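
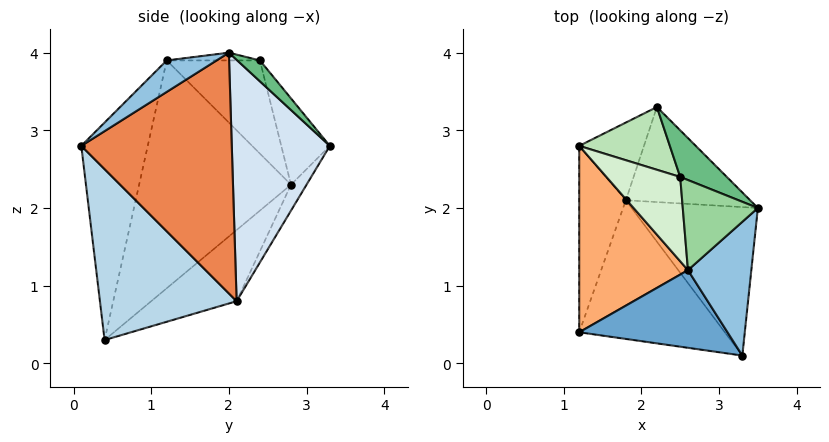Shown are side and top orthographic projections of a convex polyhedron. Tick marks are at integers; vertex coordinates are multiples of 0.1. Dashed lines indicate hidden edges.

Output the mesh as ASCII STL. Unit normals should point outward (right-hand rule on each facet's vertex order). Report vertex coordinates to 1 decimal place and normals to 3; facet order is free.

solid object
 facet normal -0.559 -0.737 0.381
  outer loop
   vertex 2.6 1.2 3.9
   vertex 1.2 0.4 0.3
   vertex 3.3 0.1 2.8
  endloop
 endfacet
 facet normal 0.379 -0.522 0.764
  outer loop
   vertex 2.6 1.2 3.9
   vertex 3.3 0.1 2.8
   vertex 3.5 2.0 4.0
  endloop
 endfacet
 facet normal 0.759 -0.078 -0.647
  outer loop
   vertex 1.8 2.1 0.8
   vertex 3.3 0.1 2.8
   vertex 1.2 0.4 0.3
  endloop
 endfacet
 facet normal 0.806 0.423 -0.415
  outer loop
   vertex 1.8 2.1 0.8
   vertex 2.2 3.3 2.8
   vertex 3.5 2.0 4.0
  endloop
 endfacet
 facet normal 0.868 0.196 -0.455
  outer loop
   vertex 1.8 2.1 0.8
   vertex 3.5 2.0 4.0
   vertex 3.3 0.1 2.8
  endloop
 endfacet
 facet normal -0.849 -0.338 0.405
  outer loop
   vertex 1.2 2.8 2.3
   vertex 1.2 0.4 0.3
   vertex 2.6 1.2 3.9
  endloop
 endfacet
 facet normal -0.761 0.415 -0.498
  outer loop
   vertex 1.2 2.8 2.3
   vertex 1.8 2.1 0.8
   vertex 1.2 0.4 0.3
  endloop
 endfacet
 facet normal -0.191 0.858 -0.477
  outer loop
   vertex 1.2 2.8 2.3
   vertex 2.2 3.3 2.8
   vertex 1.8 2.1 0.8
  endloop
 endfacet
 facet normal 0.256 0.781 0.570
  outer loop
   vertex 2.5 2.4 3.9
   vertex 3.5 2.0 4.0
   vertex 2.2 3.3 2.8
  endloop
 endfacet
 facet normal -0.103 -0.009 0.995
  outer loop
   vertex 2.5 2.4 3.9
   vertex 2.6 1.2 3.9
   vertex 3.5 2.0 4.0
  endloop
 endfacet
 facet normal -0.577 0.548 0.606
  outer loop
   vertex 2.5 2.4 3.9
   vertex 2.2 3.3 2.8
   vertex 1.2 2.8 2.3
  endloop
 endfacet
 facet normal -0.782 -0.065 0.619
  outer loop
   vertex 2.5 2.4 3.9
   vertex 1.2 2.8 2.3
   vertex 2.6 1.2 3.9
  endloop
 endfacet
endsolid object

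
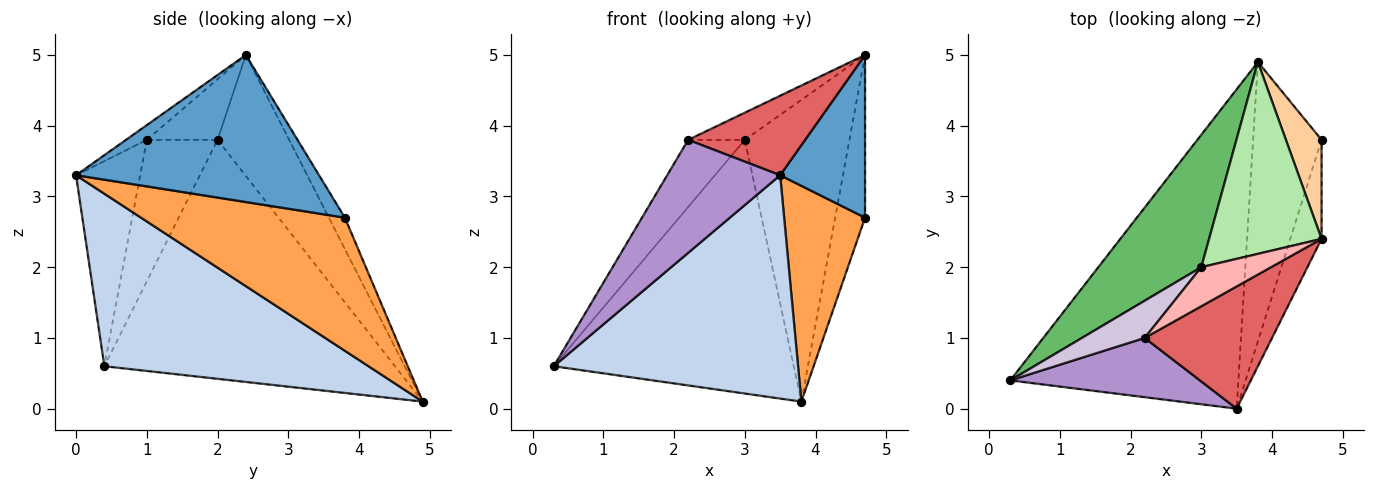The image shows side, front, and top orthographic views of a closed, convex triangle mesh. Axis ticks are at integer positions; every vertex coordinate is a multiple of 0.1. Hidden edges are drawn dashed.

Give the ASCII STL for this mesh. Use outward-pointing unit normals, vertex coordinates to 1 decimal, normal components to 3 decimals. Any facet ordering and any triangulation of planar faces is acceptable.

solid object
 facet normal 0.926 -0.323 -0.197
  outer loop
   vertex 4.7 2.4 5.0
   vertex 3.5 0.0 3.3
   vertex 4.7 3.8 2.7
  endloop
 endfacet
 facet normal 0.527 -0.487 -0.697
  outer loop
   vertex 3.8 4.9 0.1
   vertex 3.5 0.0 3.3
   vertex 0.3 0.4 0.6
  endloop
 endfacet
 facet normal 0.839 -0.333 -0.431
  outer loop
   vertex 3.8 4.9 0.1
   vertex 4.7 3.8 2.7
   vertex 3.5 0.0 3.3
  endloop
 endfacet
 facet normal -0.416 0.777 0.473
  outer loop
   vertex 3.8 4.9 0.1
   vertex 4.7 2.4 5.0
   vertex 4.7 3.8 2.7
  endloop
 endfacet
 facet normal -0.732 0.604 0.315
  outer loop
   vertex 3.0 2.0 3.8
   vertex 3.8 4.9 0.1
   vertex 0.3 0.4 0.6
  endloop
 endfacet
 facet normal -0.500 0.731 0.465
  outer loop
   vertex 3.0 2.0 3.8
   vertex 4.7 2.4 5.0
   vertex 3.8 4.9 0.1
  endloop
 endfacet
 facet normal -0.097 -0.543 0.834
  outer loop
   vertex 2.2 1.0 3.8
   vertex 3.5 0.0 3.3
   vertex 4.7 2.4 5.0
  endloop
 endfacet
 facet normal -0.581 0.465 0.668
  outer loop
   vertex 2.2 1.0 3.8
   vertex 4.7 2.4 5.0
   vertex 3.0 2.0 3.8
  endloop
 endfacet
 facet normal -0.449 -0.791 0.415
  outer loop
   vertex 2.2 1.0 3.8
   vertex 0.3 0.4 0.6
   vertex 3.5 0.0 3.3
  endloop
 endfacet
 facet normal -0.738 0.590 0.327
  outer loop
   vertex 2.2 1.0 3.8
   vertex 3.0 2.0 3.8
   vertex 0.3 0.4 0.6
  endloop
 endfacet
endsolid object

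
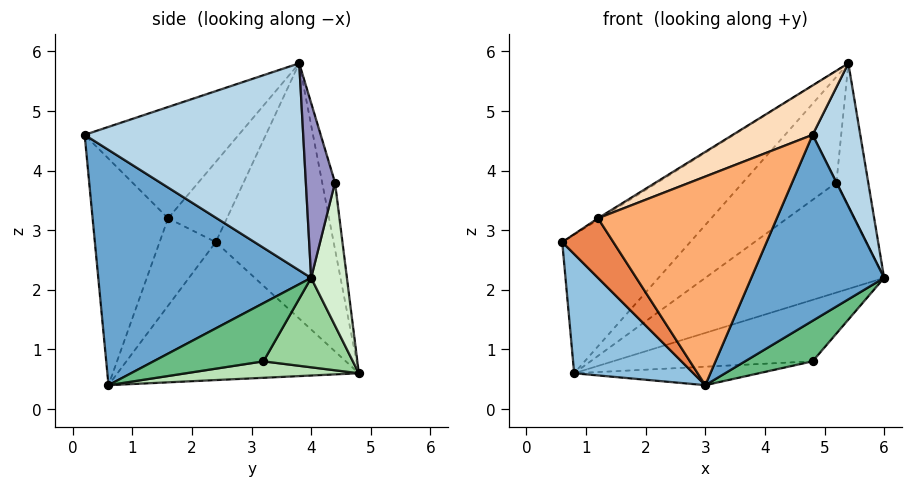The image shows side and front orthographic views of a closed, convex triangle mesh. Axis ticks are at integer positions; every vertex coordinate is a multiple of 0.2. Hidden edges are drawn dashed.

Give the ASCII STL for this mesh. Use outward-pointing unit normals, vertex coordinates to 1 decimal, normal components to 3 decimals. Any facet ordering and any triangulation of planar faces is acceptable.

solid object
 facet normal 0.784 -0.489 -0.383
  outer loop
   vertex 3.0 0.6 0.4
   vertex 6.0 4.0 2.2
   vertex 4.8 0.2 4.6
  endloop
 endfacet
 facet normal -0.781 -0.386 -0.492
  outer loop
   vertex 0.8 4.8 0.6
   vertex 3.0 0.6 0.4
   vertex 0.6 2.4 2.8
  endloop
 endfacet
 facet normal 0.966 -0.211 0.149
  outer loop
   vertex 5.4 3.8 5.8
   vertex 4.8 0.2 4.6
   vertex 6.0 4.0 2.2
  endloop
 endfacet
 facet normal -0.544 0.591 0.595
  outer loop
   vertex 5.4 3.8 5.8
   vertex 0.8 4.8 0.6
   vertex 0.6 2.4 2.8
  endloop
 endfacet
 facet normal -0.720 -0.655 -0.229
  outer loop
   vertex 1.2 1.6 3.2
   vertex 0.6 2.4 2.8
   vertex 3.0 0.6 0.4
  endloop
 endfacet
 facet normal -0.388 -0.918 0.079
  outer loop
   vertex 1.2 1.6 3.2
   vertex 3.0 0.6 0.4
   vertex 4.8 0.2 4.6
  endloop
 endfacet
 facet normal -0.534 0.022 0.845
  outer loop
   vertex 1.2 1.6 3.2
   vertex 5.4 3.8 5.8
   vertex 0.6 2.4 2.8
  endloop
 endfacet
 facet normal -0.427 -0.221 0.877
  outer loop
   vertex 1.2 1.6 3.2
   vertex 4.8 0.2 4.6
   vertex 5.4 3.8 5.8
  endloop
 endfacet
 facet normal 0.782 -0.481 -0.396
  outer loop
   vertex 4.8 3.2 0.8
   vertex 6.0 4.0 2.2
   vertex 3.0 0.6 0.4
  endloop
 endfacet
 facet normal 0.308 0.688 -0.657
  outer loop
   vertex 4.8 3.2 0.8
   vertex 0.8 4.8 0.6
   vertex 6.0 4.0 2.2
  endloop
 endfacet
 facet normal 0.087 0.093 -0.992
  outer loop
   vertex 4.8 3.2 0.8
   vertex 3.0 0.6 0.4
   vertex 0.8 4.8 0.6
  endloop
 endfacet
 facet normal 0.194 0.970 -0.146
  outer loop
   vertex 5.2 4.4 3.8
   vertex 6.0 4.0 2.2
   vertex 0.8 4.8 0.6
  endloop
 endfacet
 facet normal 0.668 0.729 0.152
  outer loop
   vertex 5.2 4.4 3.8
   vertex 5.4 3.8 5.8
   vertex 6.0 4.0 2.2
  endloop
 endfacet
 facet normal -0.130 0.946 0.297
  outer loop
   vertex 5.2 4.4 3.8
   vertex 0.8 4.8 0.6
   vertex 5.4 3.8 5.8
  endloop
 endfacet
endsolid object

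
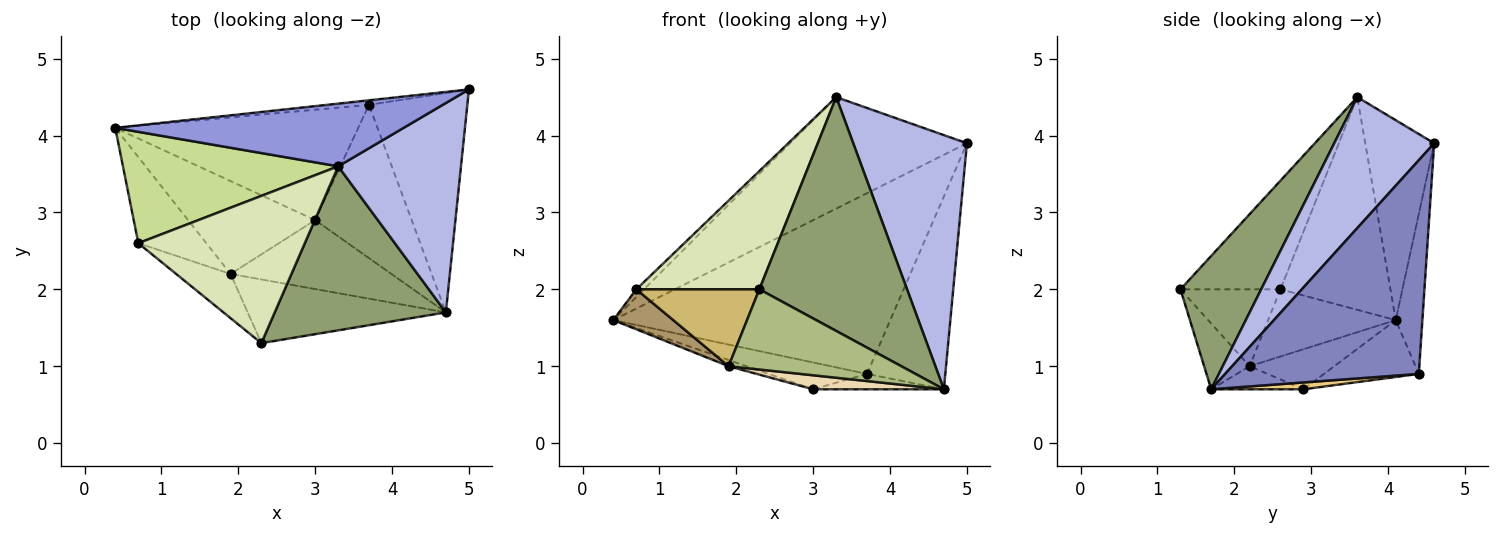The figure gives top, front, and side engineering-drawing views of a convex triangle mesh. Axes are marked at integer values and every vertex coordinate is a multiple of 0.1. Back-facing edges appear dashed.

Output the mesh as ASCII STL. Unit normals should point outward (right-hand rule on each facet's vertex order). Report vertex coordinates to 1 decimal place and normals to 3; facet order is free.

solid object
 facet normal -0.096 0.995 -0.025
  outer loop
   vertex 3.7 4.4 0.9
   vertex 0.4 4.1 1.6
   vertex 5.0 4.6 3.9
  endloop
 endfacet
 facet normal 0.853 0.345 -0.392
  outer loop
   vertex 3.7 4.4 0.9
   vertex 5.0 4.6 3.9
   vertex 4.7 1.7 0.7
  endloop
 endfacet
 facet normal -0.322 0.825 0.464
  outer loop
   vertex 3.3 3.6 4.5
   vertex 5.0 4.6 3.9
   vertex 0.4 4.1 1.6
  endloop
 endfacet
 facet normal 0.561 -0.639 0.526
  outer loop
   vertex 3.3 3.6 4.5
   vertex 4.7 1.7 0.7
   vertex 5.0 4.6 3.9
  endloop
 endfacet
 facet normal 0.408 -0.747 0.524
  outer loop
   vertex 3.3 3.6 4.5
   vertex 2.3 1.3 2.0
   vertex 4.7 1.7 0.7
  endloop
 endfacet
 facet normal -0.202 -0.767 -0.609
  outer loop
   vertex 1.9 2.2 1.0
   vertex 4.7 1.7 0.7
   vertex 2.3 1.3 2.0
  endloop
 endfacet
 facet normal -0.702 0.049 0.710
  outer loop
   vertex 0.7 2.6 2.0
   vertex 3.3 3.6 4.5
   vertex 0.4 4.1 1.6
  endloop
 endfacet
 facet normal -0.453 -0.558 0.695
  outer loop
   vertex 0.7 2.6 2.0
   vertex 2.3 1.3 2.0
   vertex 3.3 3.6 4.5
  endloop
 endfacet
 facet normal -0.667 -0.314 -0.675
  outer loop
   vertex 0.7 2.6 2.0
   vertex 0.4 4.1 1.6
   vertex 1.9 2.2 1.0
  endloop
 endfacet
 facet normal -0.576 -0.709 -0.408
  outer loop
   vertex 0.7 2.6 2.0
   vertex 1.9 2.2 1.0
   vertex 2.3 1.3 2.0
  endloop
 endfacet
 facet normal 0.070 0.100 -0.993
  outer loop
   vertex 3.0 2.9 0.7
   vertex 3.7 4.4 0.9
   vertex 4.7 1.7 0.7
  endloop
 endfacet
 facet normal -0.139 -0.197 -0.970
  outer loop
   vertex 3.0 2.9 0.7
   vertex 4.7 1.7 0.7
   vertex 1.9 2.2 1.0
  endloop
 endfacet
 facet normal -0.222 0.230 -0.948
  outer loop
   vertex 3.0 2.9 0.7
   vertex 0.4 4.1 1.6
   vertex 3.7 4.4 0.9
  endloop
 endfacet
 facet normal -0.300 0.064 -0.952
  outer loop
   vertex 3.0 2.9 0.7
   vertex 1.9 2.2 1.0
   vertex 0.4 4.1 1.6
  endloop
 endfacet
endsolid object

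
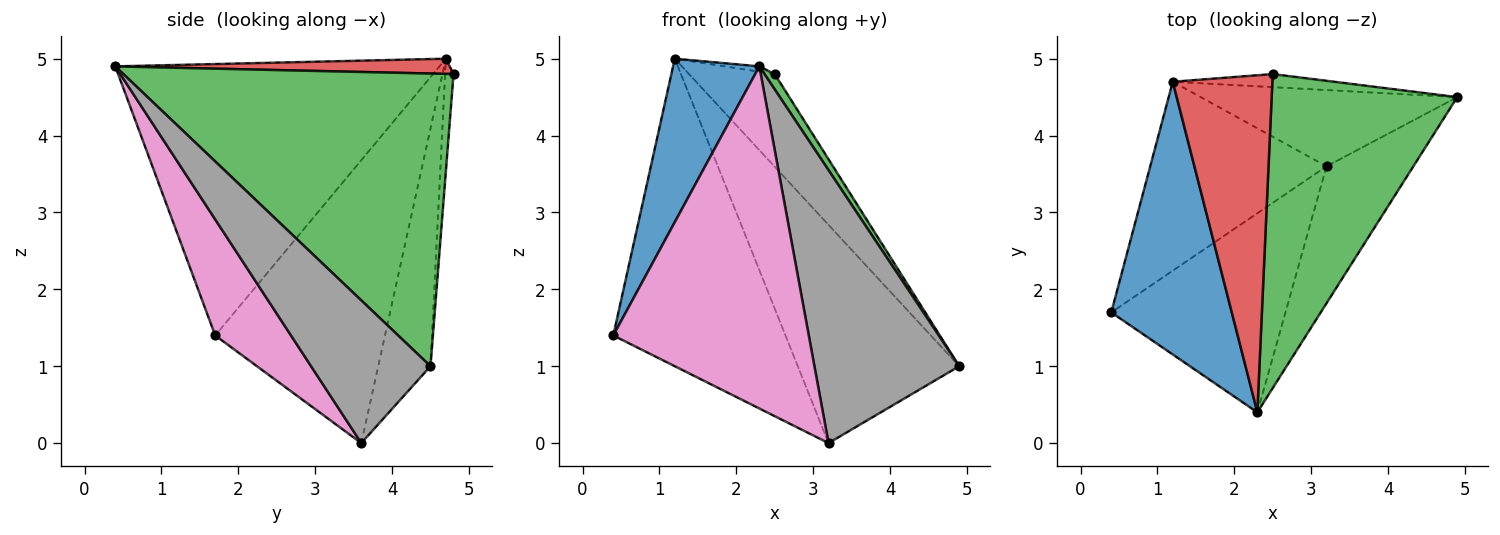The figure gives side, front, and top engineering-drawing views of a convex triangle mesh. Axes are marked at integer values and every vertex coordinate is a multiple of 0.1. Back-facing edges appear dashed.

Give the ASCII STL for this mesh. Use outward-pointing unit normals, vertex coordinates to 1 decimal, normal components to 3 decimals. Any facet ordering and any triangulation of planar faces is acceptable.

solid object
 facet normal -0.888 -0.236 0.394
  outer loop
   vertex 2.3 0.4 4.9
   vertex 1.2 4.7 5.0
   vertex 0.4 1.7 1.4
  endloop
 endfacet
 facet normal -0.097 0.985 -0.139
  outer loop
   vertex 2.5 4.8 4.8
   vertex 4.9 4.5 1.0
   vertex 1.2 4.7 5.0
  endloop
 endfacet
 facet normal 0.844 -0.026 0.535
  outer loop
   vertex 2.5 4.8 4.8
   vertex 2.3 0.4 4.9
   vertex 4.9 4.5 1.0
  endloop
 endfacet
 facet normal 0.151 0.016 0.988
  outer loop
   vertex 2.5 4.8 4.8
   vertex 1.2 4.7 5.0
   vertex 2.3 0.4 4.9
  endloop
 endfacet
 facet normal -0.643 0.652 -0.401
  outer loop
   vertex 3.2 3.6 0.0
   vertex 0.4 1.7 1.4
   vertex 1.2 4.7 5.0
  endloop
 endfacet
 facet normal -0.292 0.903 -0.316
  outer loop
   vertex 3.2 3.6 0.0
   vertex 1.2 4.7 5.0
   vertex 4.9 4.5 1.0
  endloop
 endfacet
 facet normal 0.318 -0.820 -0.477
  outer loop
   vertex 3.2 3.6 0.0
   vertex 2.3 0.4 4.9
   vertex 0.4 1.7 1.4
  endloop
 endfacet
 facet normal 0.593 -0.720 -0.361
  outer loop
   vertex 3.2 3.6 0.0
   vertex 4.9 4.5 1.0
   vertex 2.3 0.4 4.9
  endloop
 endfacet
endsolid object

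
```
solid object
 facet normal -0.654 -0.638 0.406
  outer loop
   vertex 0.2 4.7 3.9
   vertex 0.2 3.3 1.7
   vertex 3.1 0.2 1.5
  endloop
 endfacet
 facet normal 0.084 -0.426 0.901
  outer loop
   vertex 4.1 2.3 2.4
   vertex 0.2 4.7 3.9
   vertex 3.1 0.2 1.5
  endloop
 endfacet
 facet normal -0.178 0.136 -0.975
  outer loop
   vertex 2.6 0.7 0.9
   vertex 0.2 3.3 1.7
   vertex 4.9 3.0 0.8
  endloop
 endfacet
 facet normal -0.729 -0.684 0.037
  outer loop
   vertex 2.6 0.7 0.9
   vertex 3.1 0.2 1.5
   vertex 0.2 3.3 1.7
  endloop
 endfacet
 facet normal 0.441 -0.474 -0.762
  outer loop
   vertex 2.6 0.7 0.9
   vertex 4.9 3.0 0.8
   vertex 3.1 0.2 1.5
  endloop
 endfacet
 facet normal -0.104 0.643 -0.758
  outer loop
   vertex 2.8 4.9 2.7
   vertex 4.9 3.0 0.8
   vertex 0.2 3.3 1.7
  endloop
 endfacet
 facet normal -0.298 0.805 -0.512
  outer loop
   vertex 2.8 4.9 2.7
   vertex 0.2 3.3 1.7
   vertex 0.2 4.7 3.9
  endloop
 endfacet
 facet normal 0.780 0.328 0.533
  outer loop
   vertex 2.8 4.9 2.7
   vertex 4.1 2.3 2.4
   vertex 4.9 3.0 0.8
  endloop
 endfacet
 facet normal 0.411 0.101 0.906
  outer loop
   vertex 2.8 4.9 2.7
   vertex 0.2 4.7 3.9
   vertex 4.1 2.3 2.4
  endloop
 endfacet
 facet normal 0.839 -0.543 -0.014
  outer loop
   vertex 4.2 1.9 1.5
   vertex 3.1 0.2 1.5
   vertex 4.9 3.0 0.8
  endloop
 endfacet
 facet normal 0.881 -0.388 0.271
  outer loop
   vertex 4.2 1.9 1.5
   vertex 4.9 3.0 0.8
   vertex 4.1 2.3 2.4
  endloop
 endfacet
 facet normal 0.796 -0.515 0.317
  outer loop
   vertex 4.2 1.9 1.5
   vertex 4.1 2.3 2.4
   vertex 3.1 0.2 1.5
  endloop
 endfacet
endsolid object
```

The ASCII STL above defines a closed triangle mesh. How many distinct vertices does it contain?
8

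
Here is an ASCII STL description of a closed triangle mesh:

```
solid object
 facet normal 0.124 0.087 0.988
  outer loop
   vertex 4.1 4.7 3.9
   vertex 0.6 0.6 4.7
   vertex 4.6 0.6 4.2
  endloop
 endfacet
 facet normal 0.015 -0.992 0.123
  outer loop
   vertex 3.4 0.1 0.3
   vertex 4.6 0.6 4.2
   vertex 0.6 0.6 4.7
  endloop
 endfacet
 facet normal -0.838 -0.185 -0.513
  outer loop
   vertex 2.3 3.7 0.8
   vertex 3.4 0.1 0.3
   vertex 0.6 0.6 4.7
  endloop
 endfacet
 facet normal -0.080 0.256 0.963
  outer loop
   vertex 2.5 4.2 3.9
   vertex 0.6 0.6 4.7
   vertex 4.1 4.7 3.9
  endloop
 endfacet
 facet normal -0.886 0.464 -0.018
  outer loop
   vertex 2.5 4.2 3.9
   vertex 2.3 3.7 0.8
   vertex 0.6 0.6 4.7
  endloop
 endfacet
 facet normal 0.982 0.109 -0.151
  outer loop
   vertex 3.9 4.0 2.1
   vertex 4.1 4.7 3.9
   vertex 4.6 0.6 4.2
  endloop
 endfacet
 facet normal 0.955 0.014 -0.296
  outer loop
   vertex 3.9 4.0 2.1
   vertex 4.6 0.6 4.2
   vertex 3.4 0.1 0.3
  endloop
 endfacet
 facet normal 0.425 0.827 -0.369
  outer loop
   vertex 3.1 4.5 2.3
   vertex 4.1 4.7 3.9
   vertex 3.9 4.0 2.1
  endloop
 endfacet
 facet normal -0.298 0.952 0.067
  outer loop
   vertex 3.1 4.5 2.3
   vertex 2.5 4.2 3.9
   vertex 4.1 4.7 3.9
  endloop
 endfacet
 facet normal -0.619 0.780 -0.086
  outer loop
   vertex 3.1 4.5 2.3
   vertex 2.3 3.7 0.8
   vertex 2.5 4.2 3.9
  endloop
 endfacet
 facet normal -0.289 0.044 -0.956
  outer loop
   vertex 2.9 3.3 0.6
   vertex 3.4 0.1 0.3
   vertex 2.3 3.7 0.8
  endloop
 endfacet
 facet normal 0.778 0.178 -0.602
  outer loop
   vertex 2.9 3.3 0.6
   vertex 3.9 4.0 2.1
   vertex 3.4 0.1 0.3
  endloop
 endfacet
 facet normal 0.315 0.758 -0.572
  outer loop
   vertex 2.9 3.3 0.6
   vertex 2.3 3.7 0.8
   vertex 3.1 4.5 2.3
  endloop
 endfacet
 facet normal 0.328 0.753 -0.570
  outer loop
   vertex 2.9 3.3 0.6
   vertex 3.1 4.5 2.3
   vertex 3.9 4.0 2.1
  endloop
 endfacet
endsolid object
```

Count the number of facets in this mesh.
14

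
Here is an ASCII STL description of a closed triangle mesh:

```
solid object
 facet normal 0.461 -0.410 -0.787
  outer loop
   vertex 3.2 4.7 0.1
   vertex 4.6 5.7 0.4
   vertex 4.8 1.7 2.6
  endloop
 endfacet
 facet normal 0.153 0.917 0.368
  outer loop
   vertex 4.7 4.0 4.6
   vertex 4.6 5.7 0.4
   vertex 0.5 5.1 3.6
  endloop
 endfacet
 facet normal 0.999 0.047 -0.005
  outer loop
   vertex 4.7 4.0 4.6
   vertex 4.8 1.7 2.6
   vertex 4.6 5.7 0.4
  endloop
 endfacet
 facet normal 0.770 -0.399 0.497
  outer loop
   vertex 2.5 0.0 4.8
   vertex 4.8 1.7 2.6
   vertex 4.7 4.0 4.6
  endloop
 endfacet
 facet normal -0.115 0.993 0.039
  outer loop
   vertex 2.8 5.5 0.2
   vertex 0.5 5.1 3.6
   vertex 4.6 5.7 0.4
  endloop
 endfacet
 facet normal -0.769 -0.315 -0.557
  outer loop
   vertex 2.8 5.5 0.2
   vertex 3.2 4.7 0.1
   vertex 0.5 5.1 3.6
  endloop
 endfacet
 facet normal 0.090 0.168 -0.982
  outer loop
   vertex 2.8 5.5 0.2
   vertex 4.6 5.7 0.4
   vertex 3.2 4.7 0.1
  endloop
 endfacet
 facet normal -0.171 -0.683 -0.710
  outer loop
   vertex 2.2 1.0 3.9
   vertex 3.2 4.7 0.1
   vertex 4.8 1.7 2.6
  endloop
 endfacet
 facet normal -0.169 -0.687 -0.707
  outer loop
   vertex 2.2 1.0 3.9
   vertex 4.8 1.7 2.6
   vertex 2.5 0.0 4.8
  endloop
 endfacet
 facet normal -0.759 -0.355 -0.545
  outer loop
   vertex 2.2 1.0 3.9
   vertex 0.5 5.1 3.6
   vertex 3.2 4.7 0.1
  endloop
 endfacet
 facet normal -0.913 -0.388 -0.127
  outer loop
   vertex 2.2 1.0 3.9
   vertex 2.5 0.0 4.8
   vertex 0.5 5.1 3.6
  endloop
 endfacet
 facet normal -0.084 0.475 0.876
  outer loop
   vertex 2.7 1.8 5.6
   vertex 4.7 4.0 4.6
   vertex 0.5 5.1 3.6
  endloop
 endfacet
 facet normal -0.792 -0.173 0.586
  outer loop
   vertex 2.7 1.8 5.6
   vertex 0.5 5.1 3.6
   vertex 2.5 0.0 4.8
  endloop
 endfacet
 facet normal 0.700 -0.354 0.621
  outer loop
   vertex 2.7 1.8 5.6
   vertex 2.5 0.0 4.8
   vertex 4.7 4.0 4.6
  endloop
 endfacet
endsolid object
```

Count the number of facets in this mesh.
14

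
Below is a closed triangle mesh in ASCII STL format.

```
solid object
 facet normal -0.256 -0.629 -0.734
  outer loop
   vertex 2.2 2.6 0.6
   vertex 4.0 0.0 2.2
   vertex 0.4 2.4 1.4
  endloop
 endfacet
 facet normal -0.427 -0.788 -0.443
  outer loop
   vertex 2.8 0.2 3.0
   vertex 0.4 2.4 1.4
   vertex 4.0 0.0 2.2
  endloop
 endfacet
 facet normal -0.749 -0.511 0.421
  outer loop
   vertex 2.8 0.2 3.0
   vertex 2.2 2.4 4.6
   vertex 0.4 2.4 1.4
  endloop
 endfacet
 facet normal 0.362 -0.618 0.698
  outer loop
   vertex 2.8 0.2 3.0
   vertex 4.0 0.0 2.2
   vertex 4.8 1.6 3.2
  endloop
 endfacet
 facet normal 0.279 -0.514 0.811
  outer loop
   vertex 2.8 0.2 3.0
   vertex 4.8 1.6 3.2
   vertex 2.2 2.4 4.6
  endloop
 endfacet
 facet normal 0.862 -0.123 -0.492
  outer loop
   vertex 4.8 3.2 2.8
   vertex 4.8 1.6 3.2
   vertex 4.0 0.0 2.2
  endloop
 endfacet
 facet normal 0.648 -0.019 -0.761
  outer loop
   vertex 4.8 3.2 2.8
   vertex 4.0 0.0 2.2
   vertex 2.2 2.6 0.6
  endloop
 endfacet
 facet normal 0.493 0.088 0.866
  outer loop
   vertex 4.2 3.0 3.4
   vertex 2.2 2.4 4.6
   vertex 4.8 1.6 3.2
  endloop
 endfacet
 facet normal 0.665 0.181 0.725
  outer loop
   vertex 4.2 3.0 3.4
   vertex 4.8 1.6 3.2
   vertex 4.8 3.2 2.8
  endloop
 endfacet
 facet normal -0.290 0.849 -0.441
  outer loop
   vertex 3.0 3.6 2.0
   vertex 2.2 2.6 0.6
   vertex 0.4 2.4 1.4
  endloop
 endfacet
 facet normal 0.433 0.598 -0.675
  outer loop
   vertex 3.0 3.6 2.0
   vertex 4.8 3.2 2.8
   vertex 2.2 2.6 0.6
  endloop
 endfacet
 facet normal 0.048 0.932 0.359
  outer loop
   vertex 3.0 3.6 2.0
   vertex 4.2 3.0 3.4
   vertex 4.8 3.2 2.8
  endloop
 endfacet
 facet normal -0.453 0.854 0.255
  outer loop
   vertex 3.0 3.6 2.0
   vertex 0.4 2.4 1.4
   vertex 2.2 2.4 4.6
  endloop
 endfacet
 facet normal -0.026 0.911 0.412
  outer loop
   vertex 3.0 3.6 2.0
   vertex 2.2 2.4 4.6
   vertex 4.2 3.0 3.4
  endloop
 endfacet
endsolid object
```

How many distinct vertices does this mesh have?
9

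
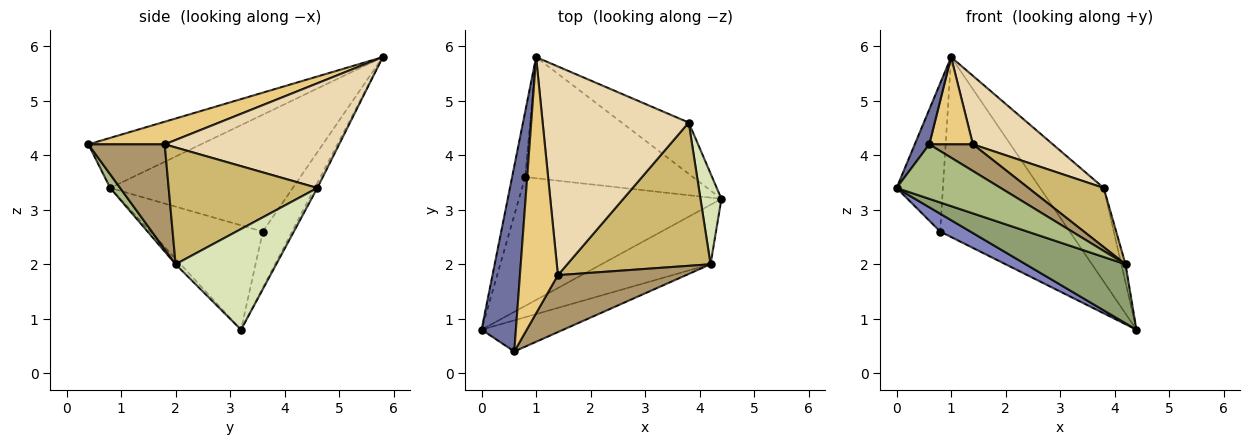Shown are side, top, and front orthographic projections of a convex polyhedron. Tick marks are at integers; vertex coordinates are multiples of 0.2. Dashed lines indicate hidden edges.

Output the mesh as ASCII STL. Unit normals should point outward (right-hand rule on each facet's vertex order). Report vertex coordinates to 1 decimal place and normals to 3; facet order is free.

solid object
 facet normal -0.820 -0.106 0.562
  outer loop
   vertex 0.6 0.4 4.2
   vertex 1.0 5.8 5.8
   vertex 0.0 0.8 3.4
  endloop
 endfacet
 facet normal -0.455 -0.122 -0.882
  outer loop
   vertex 0.8 3.6 2.6
   vertex 4.4 3.2 0.8
   vertex 0.0 0.8 3.4
  endloop
 endfacet
 facet normal -0.964 0.245 -0.108
  outer loop
   vertex 0.8 3.6 2.6
   vertex 0.0 0.8 3.4
   vertex 1.0 5.8 5.8
  endloop
 endfacet
 facet normal -0.184 0.815 -0.549
  outer loop
   vertex 0.8 3.6 2.6
   vertex 1.0 5.8 5.8
   vertex 4.4 3.2 0.8
  endloop
 endfacet
 facet normal -0.035 -0.704 -0.710
  outer loop
   vertex 4.2 2.0 2.0
   vertex 0.0 0.8 3.4
   vertex 4.4 3.2 0.8
  endloop
 endfacet
 facet normal 0.082 -0.865 -0.494
  outer loop
   vertex 4.2 2.0 2.0
   vertex 0.6 0.4 4.2
   vertex 0.0 0.8 3.4
  endloop
 endfacet
 facet normal -0.036 0.876 -0.480
  outer loop
   vertex 3.8 4.6 3.4
   vertex 4.4 3.2 0.8
   vertex 1.0 5.8 5.8
  endloop
 endfacet
 facet normal 0.978 0.041 0.204
  outer loop
   vertex 3.8 4.6 3.4
   vertex 4.2 2.0 2.0
   vertex 4.4 3.2 0.8
  endloop
 endfacet
 facet normal 0.596 -0.340 0.727
  outer loop
   vertex 1.4 1.8 4.2
   vertex 0.6 0.4 4.2
   vertex 4.2 2.0 2.0
  endloop
 endfacet
 facet normal 0.602 -0.305 0.738
  outer loop
   vertex 1.4 1.8 4.2
   vertex 4.2 2.0 2.0
   vertex 3.8 4.6 3.4
  endloop
 endfacet
 facet normal 0.491 -0.281 0.825
  outer loop
   vertex 1.4 1.8 4.2
   vertex 1.0 5.8 5.8
   vertex 0.6 0.4 4.2
  endloop
 endfacet
 facet normal 0.563 -0.258 0.785
  outer loop
   vertex 1.4 1.8 4.2
   vertex 3.8 4.6 3.4
   vertex 1.0 5.8 5.8
  endloop
 endfacet
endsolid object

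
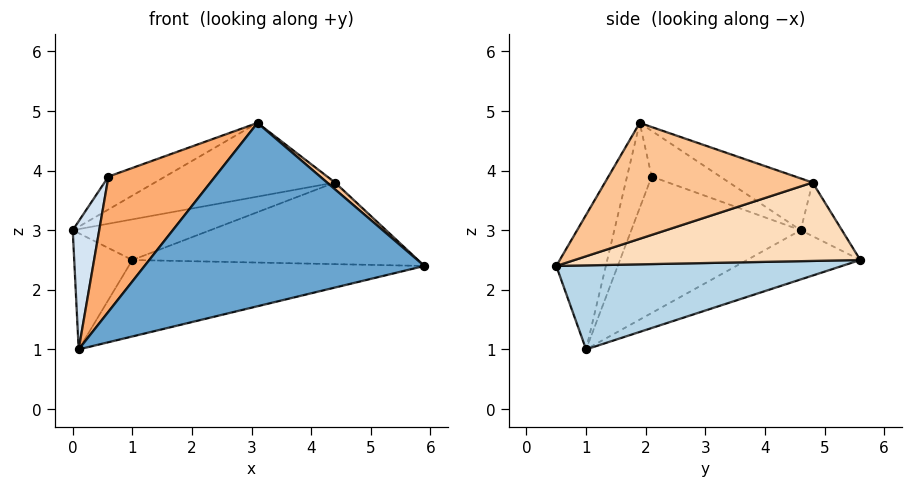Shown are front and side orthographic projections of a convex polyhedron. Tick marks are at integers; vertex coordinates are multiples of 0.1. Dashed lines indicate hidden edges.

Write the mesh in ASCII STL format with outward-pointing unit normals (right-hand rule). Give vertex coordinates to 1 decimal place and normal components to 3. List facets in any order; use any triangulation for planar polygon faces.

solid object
 facet normal -0.164 -0.923 0.348
  outer loop
   vertex 3.1 1.9 4.8
   vertex 0.1 1.0 1.0
   vertex 5.9 0.5 2.4
  endloop
 endfacet
 facet normal -0.672 0.345 -0.655
  outer loop
   vertex 1.0 5.6 2.5
   vertex 0.1 1.0 1.0
   vertex 0.0 4.6 3.0
  endloop
 endfacet
 facet normal 0.248 0.256 -0.934
  outer loop
   vertex 1.0 5.6 2.5
   vertex 5.9 0.5 2.4
   vertex 0.1 1.0 1.0
  endloop
 endfacet
 facet normal -0.963 -0.151 0.223
  outer loop
   vertex 0.6 2.1 3.9
   vertex 0.0 4.6 3.0
   vertex 0.1 1.0 1.0
  endloop
 endfacet
 facet normal -0.309 0.256 0.916
  outer loop
   vertex 0.6 2.1 3.9
   vertex 3.1 1.9 4.8
   vertex 0.0 4.6 3.0
  endloop
 endfacet
 facet normal -0.208 -0.902 0.378
  outer loop
   vertex 0.6 2.1 3.9
   vertex 0.1 1.0 1.0
   vertex 3.1 1.9 4.8
  endloop
 endfacet
 facet normal 0.643 -0.025 0.765
  outer loop
   vertex 4.4 4.8 3.8
   vertex 3.1 1.9 4.8
   vertex 5.9 0.5 2.4
  endloop
 endfacet
 facet normal 0.408 0.408 -0.816
  outer loop
   vertex 4.4 4.8 3.8
   vertex 5.9 0.5 2.4
   vertex 1.0 5.6 2.5
  endloop
 endfacet
 facet normal -0.182 0.392 0.902
  outer loop
   vertex 4.4 4.8 3.8
   vertex 0.0 4.6 3.0
   vertex 3.1 1.9 4.8
  endloop
 endfacet
 facet normal -0.172 0.573 0.802
  outer loop
   vertex 4.4 4.8 3.8
   vertex 1.0 5.6 2.5
   vertex 0.0 4.6 3.0
  endloop
 endfacet
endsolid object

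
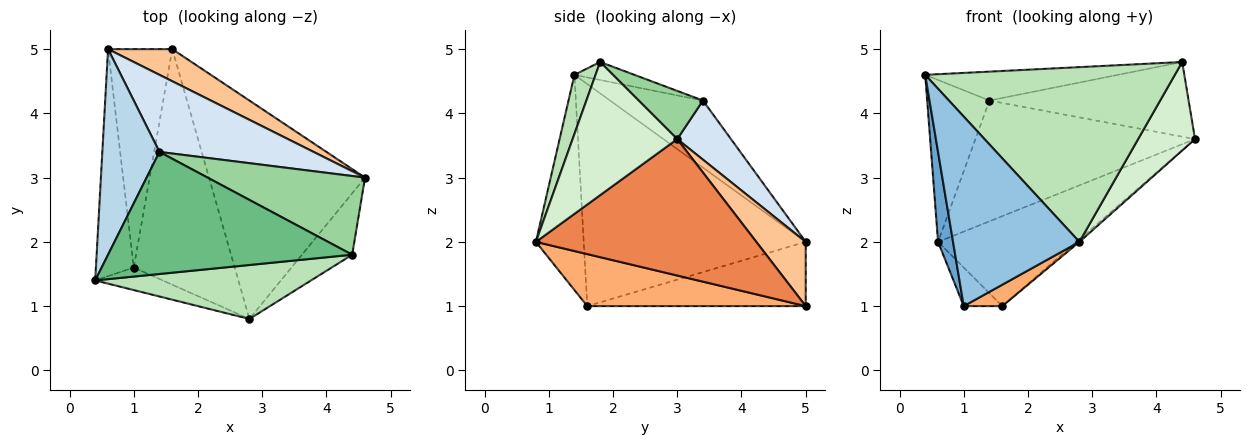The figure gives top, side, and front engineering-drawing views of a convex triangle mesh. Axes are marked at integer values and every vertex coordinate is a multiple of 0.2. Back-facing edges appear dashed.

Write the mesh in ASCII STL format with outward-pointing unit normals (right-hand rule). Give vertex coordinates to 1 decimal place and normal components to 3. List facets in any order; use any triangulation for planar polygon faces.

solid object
 facet normal -0.984 -0.066 -0.168
  outer loop
   vertex 1.0 1.6 1.0
   vertex 0.4 1.4 4.6
   vertex 0.6 5.0 2.0
  endloop
 endfacet
 facet normal -0.352 -0.930 -0.110
  outer loop
   vertex 1.0 1.6 1.0
   vertex 2.8 0.8 2.0
   vertex 0.4 1.4 4.6
  endloop
 endfacet
 facet normal -0.678 0.455 0.577
  outer loop
   vertex 1.4 3.4 4.2
   vertex 0.6 5.0 2.0
   vertex 0.4 1.4 4.6
  endloop
 endfacet
 facet normal 0.202 0.826 0.527
  outer loop
   vertex 1.4 3.4 4.2
   vertex 4.6 3.0 3.6
   vertex 0.6 5.0 2.0
  endloop
 endfacet
 facet normal 0.658 0.009 -0.753
  outer loop
   vertex 1.6 5.0 1.0
   vertex 4.6 3.0 3.6
   vertex 2.8 0.8 2.0
  endloop
 endfacet
 facet normal 0.456 -0.081 -0.886
  outer loop
   vertex 1.6 5.0 1.0
   vertex 2.8 0.8 2.0
   vertex 1.0 1.6 1.0
  endloop
 endfacet
 facet normal 0.319 0.893 0.319
  outer loop
   vertex 1.6 5.0 1.0
   vertex 0.6 5.0 2.0
   vertex 4.6 3.0 3.6
  endloop
 endfacet
 facet normal -0.702 0.124 -0.702
  outer loop
   vertex 1.6 5.0 1.0
   vertex 1.0 1.6 1.0
   vertex 0.6 5.0 2.0
  endloop
 endfacet
 facet normal -0.072 0.230 0.971
  outer loop
   vertex 4.4 1.8 4.8
   vertex 1.4 3.4 4.2
   vertex 0.4 1.4 4.6
  endloop
 endfacet
 facet normal 0.217 0.672 0.708
  outer loop
   vertex 4.4 1.8 4.8
   vertex 4.6 3.0 3.6
   vertex 1.4 3.4 4.2
  endloop
 endfacet
 facet normal 0.081 -0.952 0.294
  outer loop
   vertex 4.4 1.8 4.8
   vertex 0.4 1.4 4.6
   vertex 2.8 0.8 2.0
  endloop
 endfacet
 facet normal 0.834 -0.454 -0.315
  outer loop
   vertex 4.4 1.8 4.8
   vertex 2.8 0.8 2.0
   vertex 4.6 3.0 3.6
  endloop
 endfacet
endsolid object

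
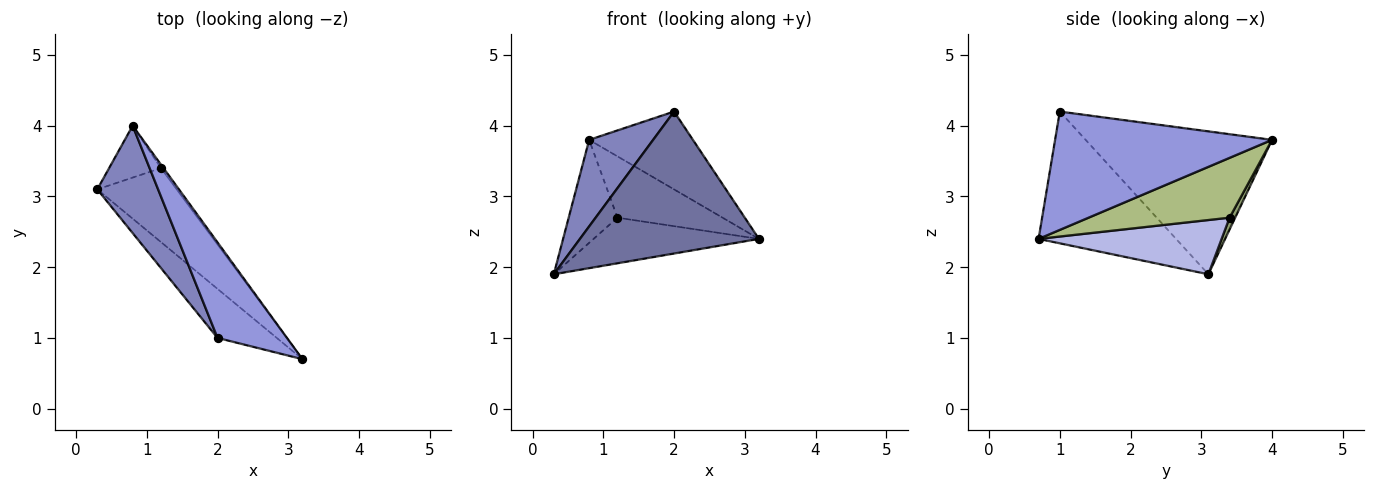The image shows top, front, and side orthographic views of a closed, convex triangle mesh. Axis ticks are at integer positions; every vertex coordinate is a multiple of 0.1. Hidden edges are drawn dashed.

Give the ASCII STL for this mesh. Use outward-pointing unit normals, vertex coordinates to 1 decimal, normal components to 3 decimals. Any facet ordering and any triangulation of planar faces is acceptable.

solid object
 facet normal -0.587 -0.765 -0.264
  outer loop
   vertex 2.0 1.0 4.2
   vertex 0.3 3.1 1.9
   vertex 3.2 0.7 2.4
  endloop
 endfacet
 facet normal -0.877 -0.301 0.374
  outer loop
   vertex 2.0 1.0 4.2
   vertex 0.8 4.0 3.8
   vertex 0.3 3.1 1.9
  endloop
 endfacet
 facet normal 0.797 0.381 0.468
  outer loop
   vertex 2.0 1.0 4.2
   vertex 3.2 0.7 2.4
   vertex 0.8 4.0 3.8
  endloop
 endfacet
 facet normal 0.503 0.454 -0.736
  outer loop
   vertex 1.2 3.4 2.7
   vertex 3.2 0.7 2.4
   vertex 0.3 3.1 1.9
  endloop
 endfacet
 facet normal 0.102 0.888 -0.448
  outer loop
   vertex 1.2 3.4 2.7
   vertex 0.3 3.1 1.9
   vertex 0.8 4.0 3.8
  endloop
 endfacet
 facet normal 0.801 0.597 -0.034
  outer loop
   vertex 1.2 3.4 2.7
   vertex 0.8 4.0 3.8
   vertex 3.2 0.7 2.4
  endloop
 endfacet
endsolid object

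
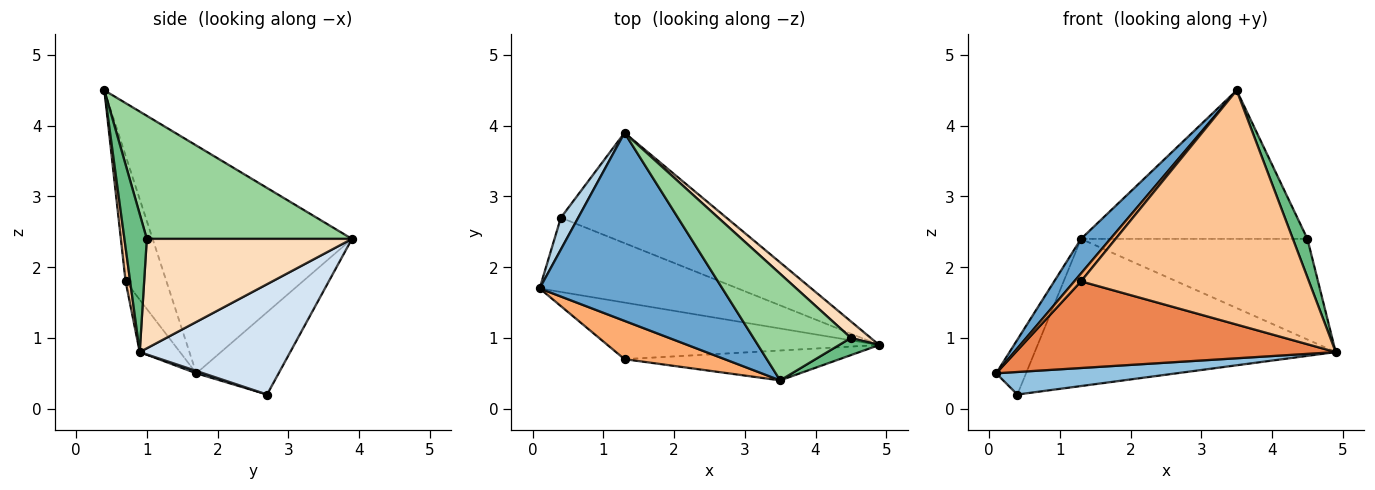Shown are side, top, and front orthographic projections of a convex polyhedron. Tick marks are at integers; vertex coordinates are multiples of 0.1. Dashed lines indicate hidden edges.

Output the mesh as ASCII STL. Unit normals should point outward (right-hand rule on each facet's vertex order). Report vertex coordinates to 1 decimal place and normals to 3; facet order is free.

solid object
 facet normal -0.775 -0.114 0.622
  outer loop
   vertex 3.5 0.4 4.5
   vertex 1.3 3.9 2.4
   vertex 0.1 1.7 0.5
  endloop
 endfacet
 facet normal 0.011 -0.290 -0.957
  outer loop
   vertex 0.4 2.7 0.2
   vertex 4.9 0.9 0.8
   vertex 0.1 1.7 0.5
  endloop
 endfacet
 facet normal -0.922 0.335 0.194
  outer loop
   vertex 0.4 2.7 0.2
   vertex 0.1 1.7 0.5
   vertex 1.3 3.9 2.4
  endloop
 endfacet
 facet normal 0.371 0.743 -0.557
  outer loop
   vertex 0.4 2.7 0.2
   vertex 1.3 3.9 2.4
   vertex 4.9 0.9 0.8
  endloop
 endfacet
 facet normal -0.105 -0.833 -0.544
  outer loop
   vertex 1.3 0.7 1.8
   vertex 0.1 1.7 0.5
   vertex 4.9 0.9 0.8
  endloop
 endfacet
 facet normal -0.776 -0.128 0.618
  outer loop
   vertex 1.3 0.7 1.8
   vertex 3.5 0.4 4.5
   vertex 0.1 1.7 0.5
  endloop
 endfacet
 facet normal 0.020 -0.992 -0.126
  outer loop
   vertex 1.3 0.7 1.8
   vertex 4.9 0.9 0.8
   vertex 3.5 0.4 4.5
  endloop
 endfacet
 facet normal 0.667 0.736 0.121
  outer loop
   vertex 4.5 1.0 2.4
   vertex 4.9 0.9 0.8
   vertex 1.3 3.9 2.4
  endloop
 endfacet
 facet normal 0.815 -0.529 0.237
  outer loop
   vertex 4.5 1.0 2.4
   vertex 3.5 0.4 4.5
   vertex 4.9 0.9 0.8
  endloop
 endfacet
 facet normal 0.593 0.654 0.469
  outer loop
   vertex 4.5 1.0 2.4
   vertex 1.3 3.9 2.4
   vertex 3.5 0.4 4.5
  endloop
 endfacet
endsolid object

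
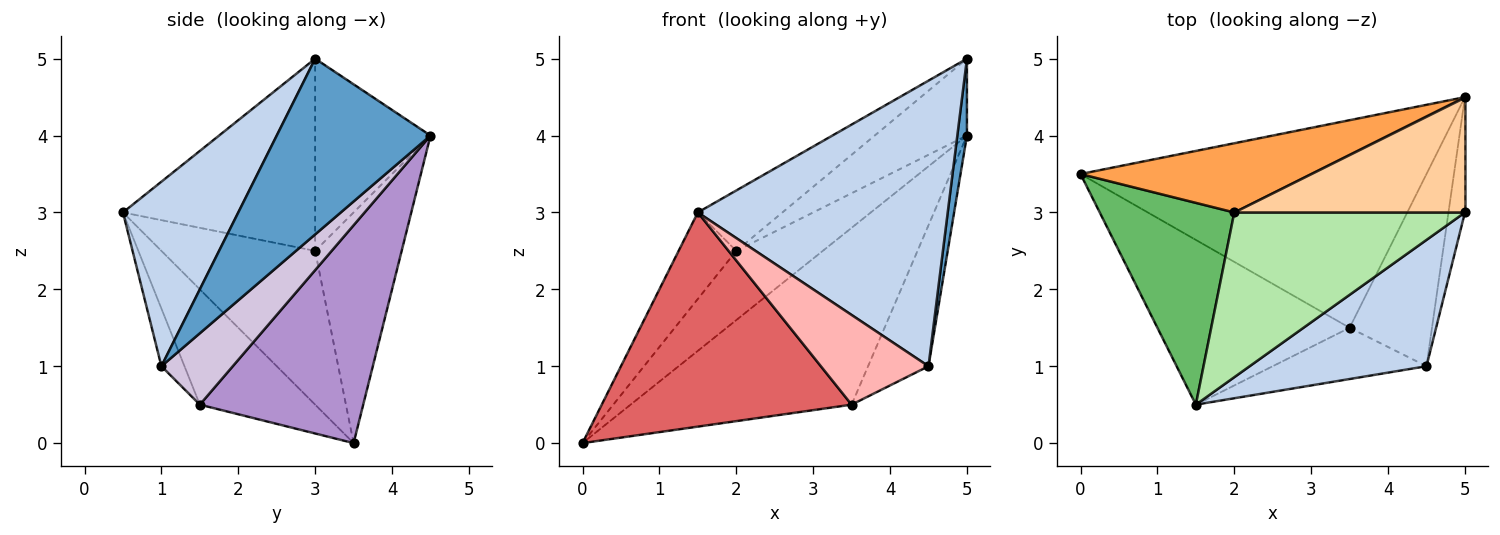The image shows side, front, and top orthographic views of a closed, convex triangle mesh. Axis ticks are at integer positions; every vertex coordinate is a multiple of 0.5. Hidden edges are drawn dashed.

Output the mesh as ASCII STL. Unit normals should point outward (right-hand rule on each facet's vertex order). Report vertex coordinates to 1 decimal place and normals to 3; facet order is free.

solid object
 facet normal 0.994 -0.062 -0.093
  outer loop
   vertex 4.5 1.0 1.0
   vertex 5.0 4.5 4.0
   vertex 5.0 3.0 5.0
  endloop
 endfacet
 facet normal 0.389 -0.843 0.373
  outer loop
   vertex 4.5 1.0 1.0
   vertex 5.0 3.0 5.0
   vertex 1.5 0.5 3.0
  endloop
 endfacet
 facet normal -0.577 0.577 0.577
  outer loop
   vertex 2.0 3.0 2.5
   vertex 5.0 4.5 4.0
   vertex 0.0 3.5 0.0
  endloop
 endfacet
 facet normal -0.570 0.456 0.684
  outer loop
   vertex 2.0 3.0 2.5
   vertex 5.0 3.0 5.0
   vertex 5.0 4.5 4.0
  endloop
 endfacet
 facet normal -0.724 0.272 0.634
  outer loop
   vertex 2.0 3.0 2.5
   vertex 0.0 3.5 0.0
   vertex 1.5 0.5 3.0
  endloop
 endfacet
 facet normal -0.616 0.271 0.739
  outer loop
   vertex 2.0 3.0 2.5
   vertex 1.5 0.5 3.0
   vertex 5.0 3.0 5.0
  endloop
 endfacet
 facet normal -0.344 -0.744 -0.573
  outer loop
   vertex 3.5 1.5 0.5
   vertex 1.5 0.5 3.0
   vertex 0.0 3.5 0.0
  endloop
 endfacet
 facet normal -0.183 -0.854 -0.488
  outer loop
   vertex 3.5 1.5 0.5
   vertex 4.5 1.0 1.0
   vertex 1.5 0.5 3.0
  endloop
 endfacet
 facet normal 0.432 0.585 -0.686
  outer loop
   vertex 3.5 1.5 0.5
   vertex 0.0 3.5 0.0
   vertex 5.0 4.5 4.0
  endloop
 endfacet
 facet normal 0.573 0.485 -0.661
  outer loop
   vertex 3.5 1.5 0.5
   vertex 5.0 4.5 4.0
   vertex 4.5 1.0 1.0
  endloop
 endfacet
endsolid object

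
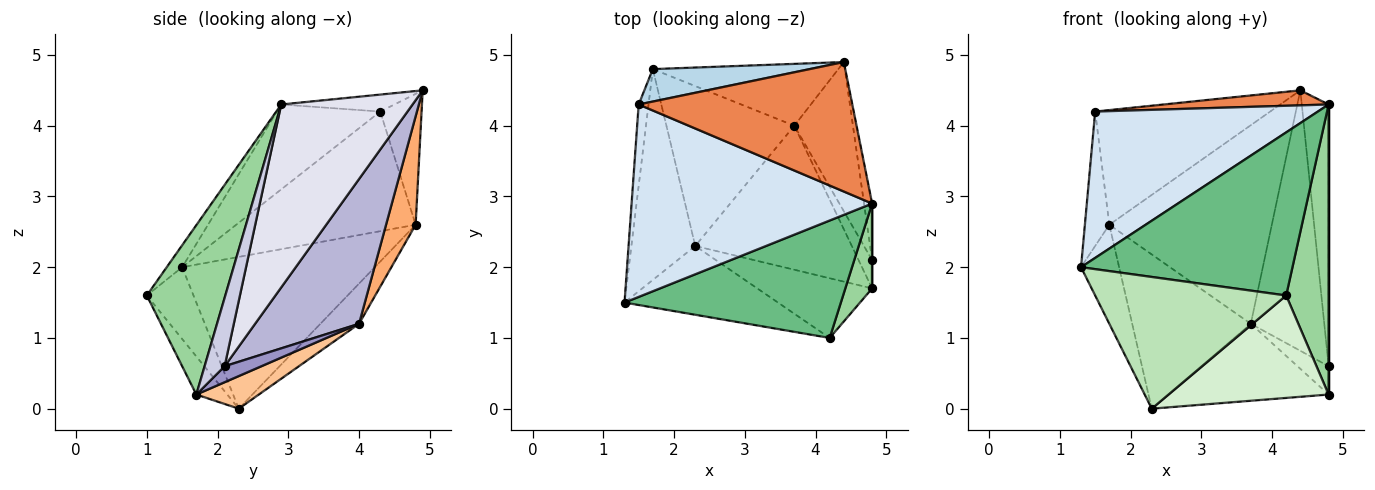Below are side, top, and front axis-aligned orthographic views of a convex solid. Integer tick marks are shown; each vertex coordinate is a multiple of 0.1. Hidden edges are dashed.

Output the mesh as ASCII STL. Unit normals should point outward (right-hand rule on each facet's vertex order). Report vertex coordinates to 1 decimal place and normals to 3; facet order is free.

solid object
 facet normal -0.907 0.179 -0.382
  outer loop
   vertex 1.7 4.8 2.6
   vertex 2.3 2.3 0.0
   vertex 1.3 1.5 2.0
  endloop
 endfacet
 facet normal -0.988 0.135 -0.081
  outer loop
   vertex 1.5 4.3 4.2
   vertex 1.7 4.8 2.6
   vertex 1.3 1.5 2.0
  endloop
 endfacet
 facet normal -0.222 0.938 0.266
  outer loop
   vertex 1.5 4.3 4.2
   vertex 4.4 4.9 4.5
   vertex 1.7 4.8 2.6
  endloop
 endfacet
 facet normal -0.270 -0.583 0.766
  outer loop
   vertex 1.5 4.3 4.2
   vertex 1.3 1.5 2.0
   vertex 4.8 2.9 4.3
  endloop
 endfacet
 facet normal -0.079 -0.115 0.990
  outer loop
   vertex 1.5 4.3 4.2
   vertex 4.8 2.9 4.3
   vertex 4.4 4.9 4.5
  endloop
 endfacet
 facet normal 0.171 0.941 -0.293
  outer loop
   vertex 3.7 4.0 1.2
   vertex 1.7 4.8 2.6
   vertex 4.4 4.9 4.5
  endloop
 endfacet
 facet normal 0.181 0.464 -0.867
  outer loop
   vertex 3.7 4.0 1.2
   vertex 4.8 1.7 0.2
   vertex 2.3 2.3 0.0
  endloop
 endfacet
 facet normal -0.221 0.677 -0.702
  outer loop
   vertex 3.7 4.0 1.2
   vertex 2.3 2.3 0.0
   vertex 1.7 4.8 2.6
  endloop
 endfacet
 facet normal -0.059 -0.810 0.583
  outer loop
   vertex 4.2 1.0 1.6
   vertex 4.8 2.9 4.3
   vertex 1.3 1.5 2.0
  endloop
 endfacet
 facet normal 0.871 -0.471 0.138
  outer loop
   vertex 4.2 1.0 1.6
   vertex 4.8 1.7 0.2
   vertex 4.8 2.9 4.3
  endloop
 endfacet
 facet normal -0.212 -0.866 -0.452
  outer loop
   vertex 4.2 1.0 1.6
   vertex 1.3 1.5 2.0
   vertex 2.3 2.3 0.0
  endloop
 endfacet
 facet normal -0.165 -0.852 -0.497
  outer loop
   vertex 4.2 1.0 1.6
   vertex 2.3 2.3 0.0
   vertex 4.8 1.7 0.2
  endloop
 endfacet
 facet normal 0.641 0.543 -0.543
  outer loop
   vertex 4.8 2.1 0.6
   vertex 4.8 1.7 0.2
   vertex 3.7 4.0 1.2
  endloop
 endfacet
 facet normal 0.775 0.548 -0.314
  outer loop
   vertex 4.8 2.1 0.6
   vertex 3.7 4.0 1.2
   vertex 4.4 4.9 4.5
  endloop
 endfacet
 facet normal 1.000 0.000 0.000
  outer loop
   vertex 4.8 2.1 0.6
   vertex 4.8 2.9 4.3
   vertex 4.8 1.7 0.2
  endloop
 endfacet
 facet normal 0.979 0.200 -0.043
  outer loop
   vertex 4.8 2.1 0.6
   vertex 4.4 4.9 4.5
   vertex 4.8 2.9 4.3
  endloop
 endfacet
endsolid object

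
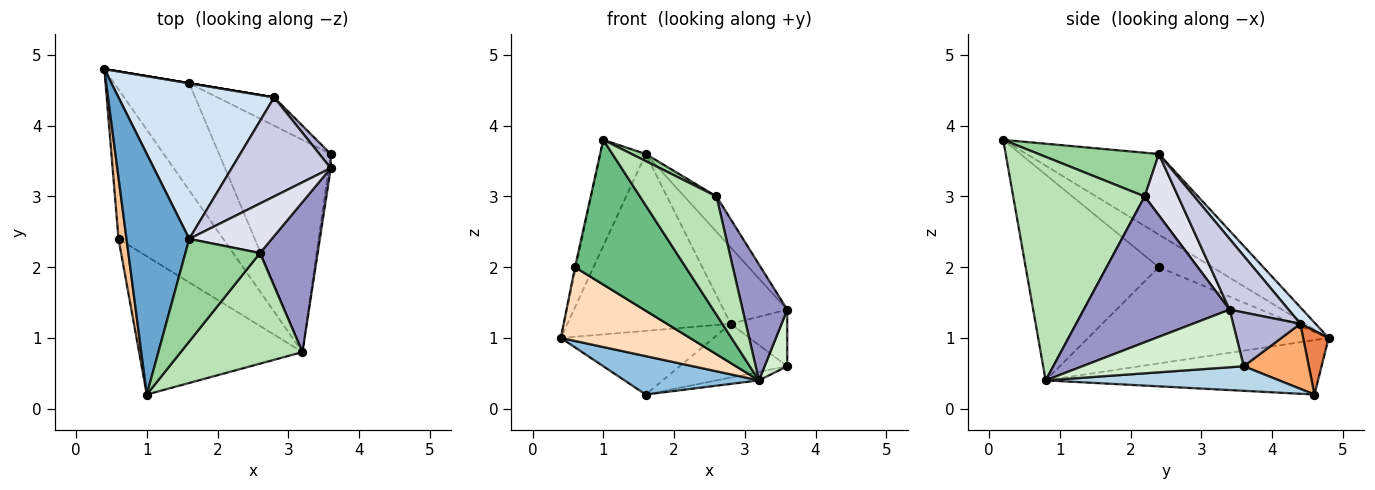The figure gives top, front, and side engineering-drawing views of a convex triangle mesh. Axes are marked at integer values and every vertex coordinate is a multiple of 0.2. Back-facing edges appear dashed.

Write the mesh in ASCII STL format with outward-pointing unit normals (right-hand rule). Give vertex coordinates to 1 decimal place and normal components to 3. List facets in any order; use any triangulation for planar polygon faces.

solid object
 facet normal -0.762 0.262 0.593
  outer loop
   vertex 1.6 2.4 3.6
   vertex 0.4 4.8 1.0
   vertex 1.0 0.2 3.8
  endloop
 endfacet
 facet normal -0.564 -0.279 -0.777
  outer loop
   vertex 3.2 0.8 0.4
   vertex 0.4 4.8 1.0
   vertex 1.6 4.6 0.2
  endloop
 endfacet
 facet normal 0.215 0.039 -0.976
  outer loop
   vertex 3.2 0.8 0.4
   vertex 1.6 4.6 0.2
   vertex 3.6 3.6 0.6
  endloop
 endfacet
 facet normal 0.070 0.749 0.659
  outer loop
   vertex 2.8 4.4 1.2
   vertex 0.4 4.8 1.0
   vertex 1.6 2.4 3.6
  endloop
 endfacet
 facet normal 0.164 0.986 0.000
  outer loop
   vertex 2.8 4.4 1.2
   vertex 1.6 4.6 0.2
   vertex 0.4 4.8 1.0
  endloop
 endfacet
 facet normal 0.472 0.780 -0.411
  outer loop
   vertex 2.8 4.4 1.2
   vertex 3.6 3.6 0.6
   vertex 1.6 4.6 0.2
  endloop
 endfacet
 facet normal -0.971 0.018 0.238
  outer loop
   vertex 0.6 2.4 2.0
   vertex 1.0 0.2 3.8
   vertex 0.4 4.8 1.0
  endloop
 endfacet
 facet normal -0.636 -0.341 -0.692
  outer loop
   vertex 0.6 2.4 2.0
   vertex 0.4 4.8 1.0
   vertex 3.2 0.8 0.4
  endloop
 endfacet
 facet normal -0.656 -0.546 -0.521
  outer loop
   vertex 0.6 2.4 2.0
   vertex 3.2 0.8 0.4
   vertex 1.0 0.2 3.8
  endloop
 endfacet
 facet normal 0.505 -0.059 0.861
  outer loop
   vertex 2.6 2.2 3.0
   vertex 1.6 2.4 3.6
   vertex 1.0 0.2 3.8
  endloop
 endfacet
 facet normal 0.782 -0.455 0.426
  outer loop
   vertex 2.6 2.2 3.0
   vertex 1.0 0.2 3.8
   vertex 3.2 0.8 0.4
  endloop
 endfacet
 facet normal 0.990 -0.139 -0.035
  outer loop
   vertex 3.6 3.4 1.4
   vertex 3.2 0.8 0.4
   vertex 3.6 3.6 0.6
  endloop
 endfacet
 facet normal 0.894 -0.274 0.354
  outer loop
   vertex 3.6 3.4 1.4
   vertex 2.6 2.2 3.0
   vertex 3.2 0.8 0.4
  endloop
 endfacet
 facet normal 0.755 0.636 0.159
  outer loop
   vertex 3.6 3.4 1.4
   vertex 3.6 3.6 0.6
   vertex 2.8 4.4 1.2
  endloop
 endfacet
 facet normal 0.492 0.532 0.689
  outer loop
   vertex 3.6 3.4 1.4
   vertex 2.8 4.4 1.2
   vertex 1.6 2.4 3.6
  endloop
 endfacet
 facet normal 0.517 0.497 0.696
  outer loop
   vertex 3.6 3.4 1.4
   vertex 1.6 2.4 3.6
   vertex 2.6 2.2 3.0
  endloop
 endfacet
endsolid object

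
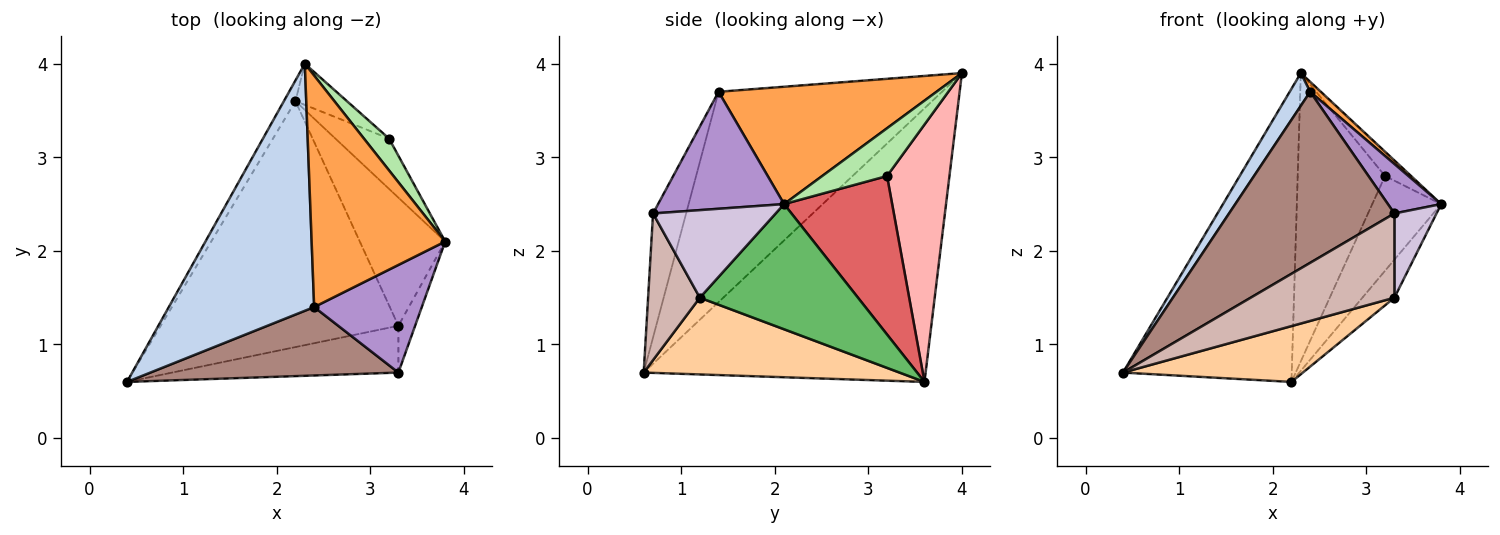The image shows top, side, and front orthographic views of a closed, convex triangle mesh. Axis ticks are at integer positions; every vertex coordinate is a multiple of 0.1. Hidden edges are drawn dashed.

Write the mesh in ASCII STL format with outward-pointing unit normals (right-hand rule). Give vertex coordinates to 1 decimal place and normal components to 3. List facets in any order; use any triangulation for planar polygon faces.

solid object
 facet normal -0.857 0.513 -0.036
  outer loop
   vertex 2.2 3.6 0.6
   vertex 0.4 0.6 0.7
   vertex 2.3 4.0 3.9
  endloop
 endfacet
 facet normal -0.820 -0.075 0.567
  outer loop
   vertex 2.4 1.4 3.7
   vertex 2.3 4.0 3.9
   vertex 0.4 0.6 0.7
  endloop
 endfacet
 facet normal 0.660 -0.032 0.751
  outer loop
   vertex 2.4 1.4 3.7
   vertex 3.8 2.1 2.5
   vertex 2.3 4.0 3.9
  endloop
 endfacet
 facet normal 0.300 -0.211 -0.930
  outer loop
   vertex 3.3 1.2 1.5
   vertex 0.4 0.6 0.7
   vertex 2.2 3.6 0.6
  endloop
 endfacet
 facet normal 0.815 0.165 -0.556
  outer loop
   vertex 3.3 1.2 1.5
   vertex 2.2 3.6 0.6
   vertex 3.8 2.1 2.5
  endloop
 endfacet
 facet normal 0.834 0.335 0.438
  outer loop
   vertex 3.2 3.2 2.8
   vertex 2.3 4.0 3.9
   vertex 3.8 2.1 2.5
  endloop
 endfacet
 facet normal 0.811 0.517 -0.274
  outer loop
   vertex 3.2 3.2 2.8
   vertex 3.8 2.1 2.5
   vertex 2.2 3.6 0.6
  endloop
 endfacet
 facet normal 0.577 0.808 -0.115
  outer loop
   vertex 3.2 3.2 2.8
   vertex 2.2 3.6 0.6
   vertex 2.3 4.0 3.9
  endloop
 endfacet
 facet normal 0.703 -0.297 0.646
  outer loop
   vertex 3.3 0.7 2.4
   vertex 3.8 2.1 2.5
   vertex 2.4 1.4 3.7
  endloop
 endfacet
 facet normal 0.931 -0.320 -0.178
  outer loop
   vertex 3.3 0.7 2.4
   vertex 3.3 1.2 1.5
   vertex 3.8 2.1 2.5
  endloop
 endfacet
 facet normal -0.183 -0.913 0.365
  outer loop
   vertex 3.3 0.7 2.4
   vertex 2.4 1.4 3.7
   vertex 0.4 0.6 0.7
  endloop
 endfacet
 facet normal 0.300 -0.834 -0.463
  outer loop
   vertex 3.3 0.7 2.4
   vertex 0.4 0.6 0.7
   vertex 3.3 1.2 1.5
  endloop
 endfacet
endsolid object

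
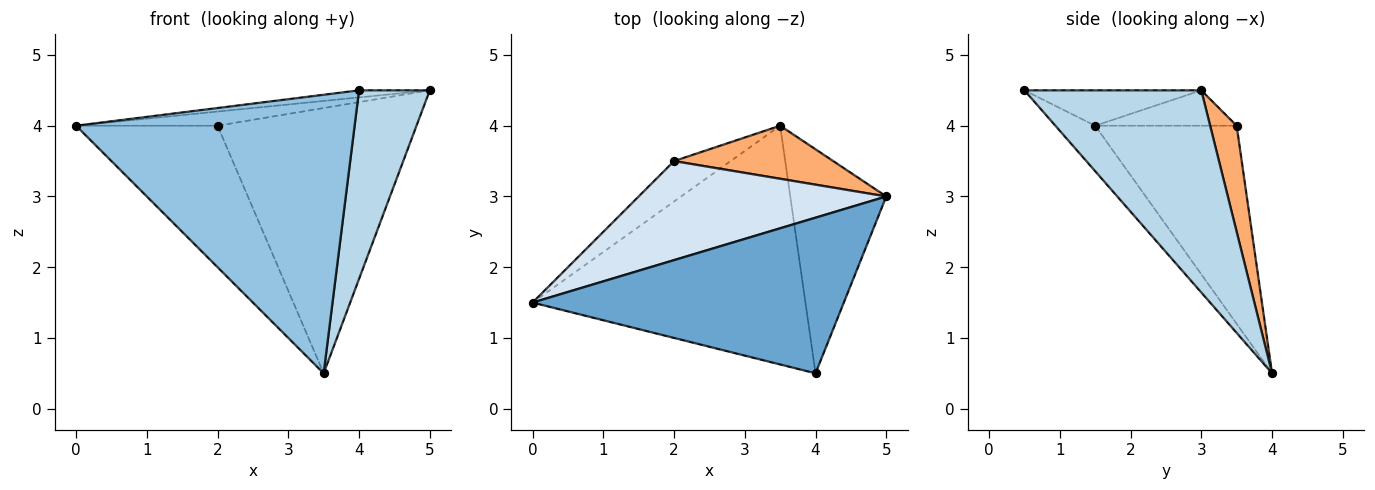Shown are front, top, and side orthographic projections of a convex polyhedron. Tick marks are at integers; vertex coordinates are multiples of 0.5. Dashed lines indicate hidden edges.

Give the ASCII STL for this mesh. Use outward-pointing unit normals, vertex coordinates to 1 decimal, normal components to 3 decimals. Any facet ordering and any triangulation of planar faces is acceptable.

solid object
 facet normal -0.113 0.045 0.993
  outer loop
   vertex 4.0 0.5 4.5
   vertex 5.0 3.0 4.5
   vertex 0.0 1.5 4.0
  endloop
 endfacet
 facet normal -0.108 -0.755 -0.647
  outer loop
   vertex 3.5 4.0 0.5
   vertex 4.0 0.5 4.5
   vertex 0.0 1.5 4.0
  endloop
 endfacet
 facet normal 0.850 -0.340 -0.404
  outer loop
   vertex 3.5 4.0 0.5
   vertex 5.0 3.0 4.5
   vertex 4.0 0.5 4.5
  endloop
 endfacet
 facet normal -0.140 0.140 0.980
  outer loop
   vertex 2.0 3.5 4.0
   vertex 0.0 1.5 4.0
   vertex 5.0 3.0 4.5
  endloop
 endfacet
 facet normal -0.693 0.693 -0.198
  outer loop
   vertex 2.0 3.5 4.0
   vertex 3.5 4.0 0.5
   vertex 0.0 1.5 4.0
  endloop
 endfacet
 facet normal 0.130 0.972 0.194
  outer loop
   vertex 2.0 3.5 4.0
   vertex 5.0 3.0 4.5
   vertex 3.5 4.0 0.5
  endloop
 endfacet
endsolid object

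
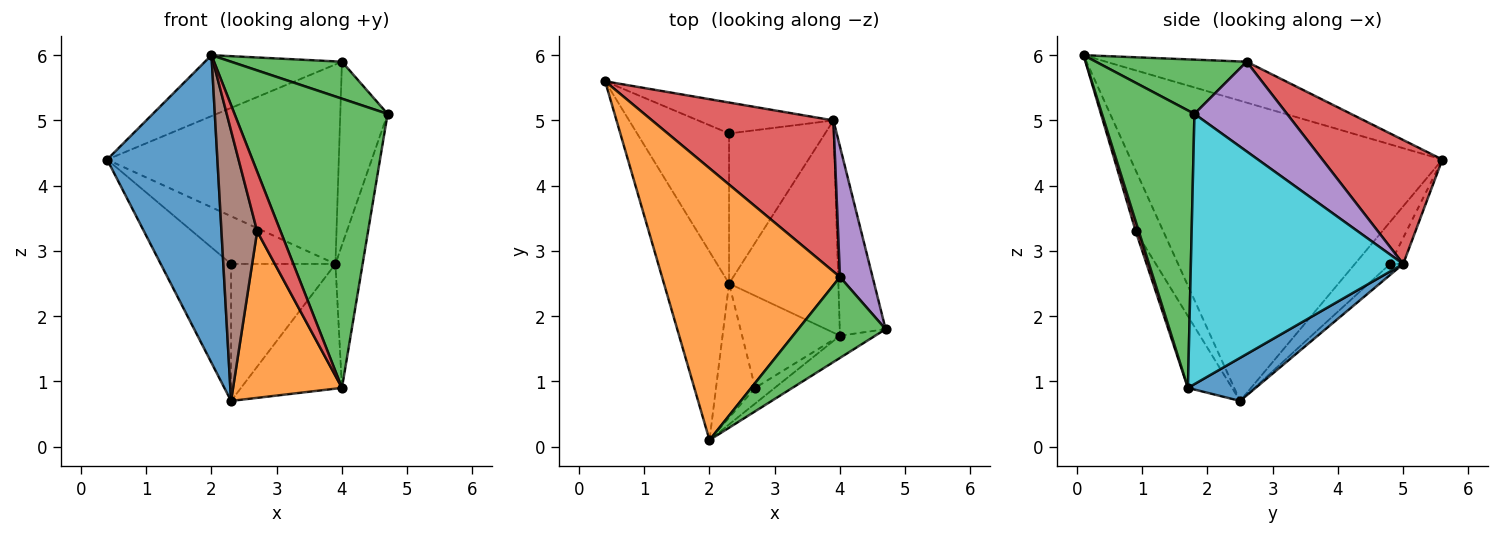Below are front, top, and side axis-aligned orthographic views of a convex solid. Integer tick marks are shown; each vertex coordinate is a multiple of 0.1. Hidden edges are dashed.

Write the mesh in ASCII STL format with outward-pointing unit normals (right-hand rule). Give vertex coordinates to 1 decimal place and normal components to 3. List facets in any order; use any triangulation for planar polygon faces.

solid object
 facet normal -0.924 -0.327 -0.200
  outer loop
   vertex 2.3 2.5 0.7
   vertex 2.0 0.1 6.0
   vertex 0.4 5.6 4.4
  endloop
 endfacet
 facet normal -0.219 0.213 0.952
  outer loop
   vertex 4.0 2.6 5.9
   vertex 0.4 5.6 4.4
   vertex 2.0 0.1 6.0
  endloop
 endfacet
 facet normal 0.492 -0.362 0.792
  outer loop
   vertex 4.0 2.6 5.9
   vertex 2.0 0.1 6.0
   vertex 4.7 1.8 5.1
  endloop
 endfacet
 facet normal 0.381 0.737 0.558
  outer loop
   vertex 4.0 2.6 5.9
   vertex 3.9 5.0 2.8
   vertex 0.4 5.6 4.4
  endloop
 endfacet
 facet normal 0.847 0.433 0.308
  outer loop
   vertex 4.0 2.6 5.9
   vertex 4.7 1.8 5.1
   vertex 3.9 5.0 2.8
  endloop
 endfacet
 facet normal -0.569 -0.737 -0.366
  outer loop
   vertex 2.7 0.9 3.3
   vertex 2.0 0.1 6.0
   vertex 2.3 2.5 0.7
  endloop
 endfacet
 facet normal -0.320 0.639 -0.700
  outer loop
   vertex 2.3 4.8 2.8
   vertex 2.3 2.5 0.7
   vertex 0.4 5.6 4.4
  endloop
 endfacet
 facet normal -0.104 0.834 -0.541
  outer loop
   vertex 2.3 4.8 2.8
   vertex 0.4 5.6 4.4
   vertex 3.9 5.0 2.8
  endloop
 endfacet
 facet normal -0.084 0.672 -0.736
  outer loop
   vertex 2.3 4.8 2.8
   vertex 3.9 5.0 2.8
   vertex 2.3 2.5 0.7
  endloop
 endfacet
 facet normal 0.978 0.125 -0.166
  outer loop
   vertex 4.0 1.7 0.9
   vertex 3.9 5.0 2.8
   vertex 4.7 1.8 5.1
  endloop
 endfacet
 facet normal 0.322 0.480 -0.816
  outer loop
   vertex 4.0 1.7 0.9
   vertex 2.3 2.5 0.7
   vertex 3.9 5.0 2.8
  endloop
 endfacet
 facet normal -0.334 -0.825 -0.456
  outer loop
   vertex 4.0 1.7 0.9
   vertex 2.7 0.9 3.3
   vertex 2.3 2.5 0.7
  endloop
 endfacet
 facet normal 0.516 -0.854 -0.066
  outer loop
   vertex 4.0 1.7 0.9
   vertex 4.7 1.8 5.1
   vertex 2.0 0.1 6.0
  endloop
 endfacet
 facet normal 0.126 -0.960 -0.252
  outer loop
   vertex 4.0 1.7 0.9
   vertex 2.0 0.1 6.0
   vertex 2.7 0.9 3.3
  endloop
 endfacet
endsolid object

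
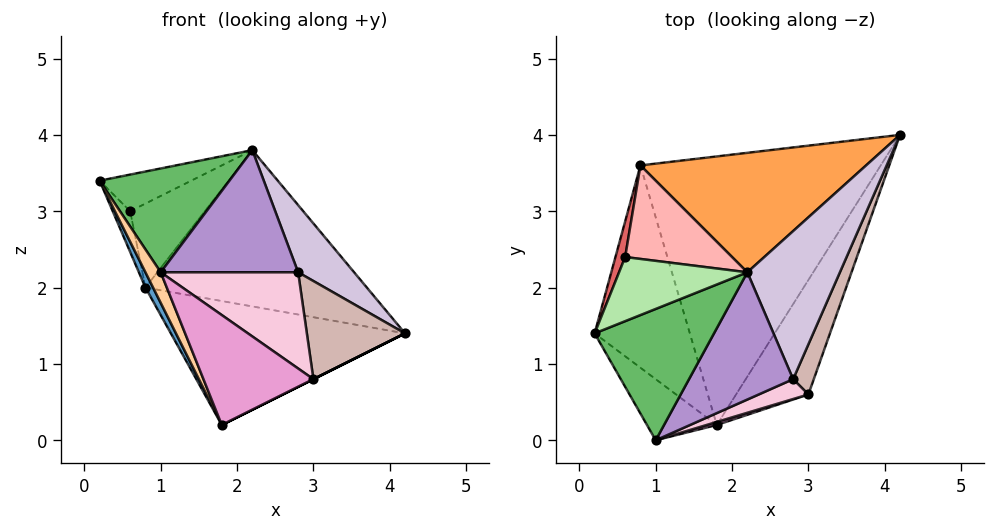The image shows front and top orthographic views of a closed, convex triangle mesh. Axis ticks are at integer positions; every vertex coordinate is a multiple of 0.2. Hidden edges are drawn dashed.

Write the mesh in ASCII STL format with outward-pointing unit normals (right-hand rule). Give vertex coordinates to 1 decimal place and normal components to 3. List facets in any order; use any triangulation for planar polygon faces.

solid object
 facet normal -0.899 -0.033 -0.437
  outer loop
   vertex 0.8 3.6 2.0
   vertex 1.8 0.2 0.2
   vertex 0.2 1.4 3.4
  endloop
 endfacet
 facet normal -0.205 0.410 -0.889
  outer loop
   vertex 0.8 3.6 2.0
   vertex 4.2 4.0 1.4
   vertex 1.8 0.2 0.2
  endloop
 endfacet
 facet normal 0.014 0.794 0.607
  outer loop
   vertex 0.8 3.6 2.0
   vertex 2.2 2.2 3.8
   vertex 4.2 4.0 1.4
  endloop
 endfacet
 facet normal -0.905 -0.190 -0.381
  outer loop
   vertex 1.0 0.0 2.2
   vertex 0.2 1.4 3.4
   vertex 1.8 0.2 0.2
  endloop
 endfacet
 facet normal 0.091 -0.618 0.781
  outer loop
   vertex 1.0 0.0 2.2
   vertex 2.2 2.2 3.8
   vertex 0.2 1.4 3.4
  endloop
 endfacet
 facet normal -0.349 0.465 0.814
  outer loop
   vertex 0.6 2.4 3.0
   vertex 0.2 1.4 3.4
   vertex 2.2 2.2 3.8
  endloop
 endfacet
 facet normal -0.774 0.476 0.417
  outer loop
   vertex 0.6 2.4 3.0
   vertex 0.8 3.6 2.0
   vertex 0.2 1.4 3.4
  endloop
 endfacet
 facet normal -0.277 0.642 0.715
  outer loop
   vertex 0.6 2.4 3.0
   vertex 2.2 2.2 3.8
   vertex 0.8 3.6 2.0
  endloop
 endfacet
 facet normal 0.294 -0.662 0.689
  outer loop
   vertex 2.8 0.8 2.2
   vertex 2.2 2.2 3.8
   vertex 1.0 0.0 2.2
  endloop
 endfacet
 facet normal 0.826 -0.233 0.514
  outer loop
   vertex 2.8 0.8 2.2
   vertex 4.2 4.0 1.4
   vertex 2.2 2.2 3.8
  endloop
 endfacet
 facet normal 0.447 0.000 -0.894
  outer loop
   vertex 3.0 0.6 0.8
   vertex 1.8 0.2 0.2
   vertex 4.2 4.0 1.4
  endloop
 endfacet
 facet normal 0.917 -0.356 0.182
  outer loop
   vertex 3.0 0.6 0.8
   vertex 4.2 4.0 1.4
   vertex 2.8 0.8 2.2
  endloop
 endfacet
 facet normal 0.304 -0.952 0.026
  outer loop
   vertex 3.0 0.6 0.8
   vertex 1.0 0.0 2.2
   vertex 1.8 0.2 0.2
  endloop
 endfacet
 facet normal 0.399 -0.898 0.185
  outer loop
   vertex 3.0 0.6 0.8
   vertex 2.8 0.8 2.2
   vertex 1.0 0.0 2.2
  endloop
 endfacet
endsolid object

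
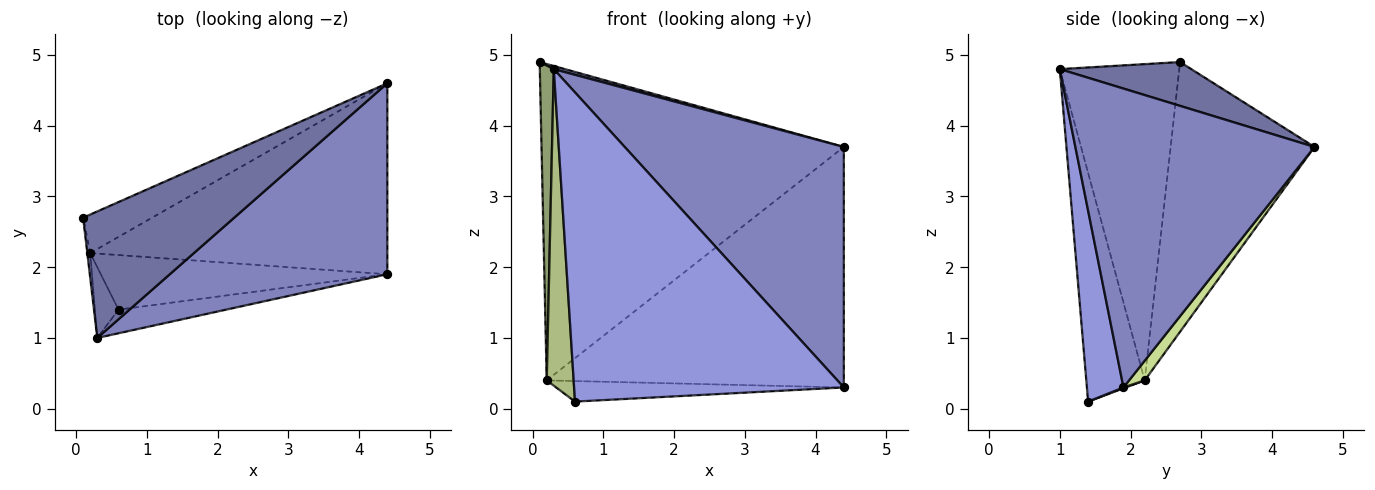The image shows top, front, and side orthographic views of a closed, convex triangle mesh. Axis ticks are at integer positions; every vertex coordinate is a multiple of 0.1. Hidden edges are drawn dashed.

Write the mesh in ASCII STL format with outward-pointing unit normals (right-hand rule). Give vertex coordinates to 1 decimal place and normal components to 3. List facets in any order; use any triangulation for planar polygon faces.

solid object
 facet normal 0.278 -0.024 0.960
  outer loop
   vertex 0.3 1.0 4.8
   vertex 4.4 4.6 3.7
   vertex 0.1 2.7 4.9
  endloop
 endfacet
 facet normal 0.650 -0.595 0.473
  outer loop
   vertex 4.4 1.9 0.3
   vertex 4.4 4.6 3.7
   vertex 0.3 1.0 4.8
  endloop
 endfacet
 facet normal 0.134 -0.988 -0.076
  outer loop
   vertex 4.4 1.9 0.3
   vertex 0.3 1.0 4.8
   vertex 0.6 1.4 0.1
  endloop
 endfacet
 facet normal -0.427 0.898 -0.109
  outer loop
   vertex 0.2 2.2 0.4
   vertex 0.1 2.7 4.9
   vertex 4.4 4.6 3.7
  endloop
 endfacet
 facet normal -0.993 -0.116 -0.009
  outer loop
   vertex 0.2 2.2 0.4
   vertex 0.3 1.0 4.8
   vertex 0.1 2.7 4.9
  endloop
 endfacet
 facet normal -0.904 -0.417 -0.093
  outer loop
   vertex 0.2 2.2 0.4
   vertex 0.6 1.4 0.1
   vertex 0.3 1.0 4.8
  endloop
 endfacet
 facet normal 0.041 0.782 -0.621
  outer loop
   vertex 0.2 2.2 0.4
   vertex 4.4 4.6 3.7
   vertex 4.4 1.9 0.3
  endloop
 endfacet
 facet normal 0.003 0.352 -0.936
  outer loop
   vertex 0.2 2.2 0.4
   vertex 4.4 1.9 0.3
   vertex 0.6 1.4 0.1
  endloop
 endfacet
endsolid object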